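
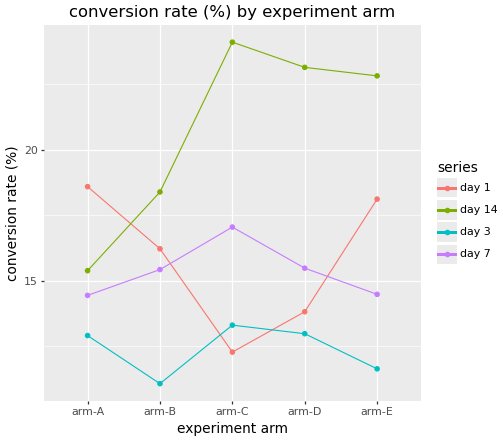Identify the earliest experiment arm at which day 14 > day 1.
arm-B

arm-A: day 14 ≈ 16 vs day 1 ≈ 18 (not yet); arm-B: day 14 ≈ 18 vs day 1 ≈ 16 (first crossover).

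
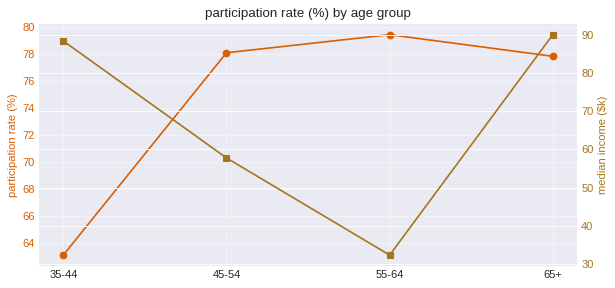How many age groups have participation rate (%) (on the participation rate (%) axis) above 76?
3

Above 76: 45-54, 55-64, 65+.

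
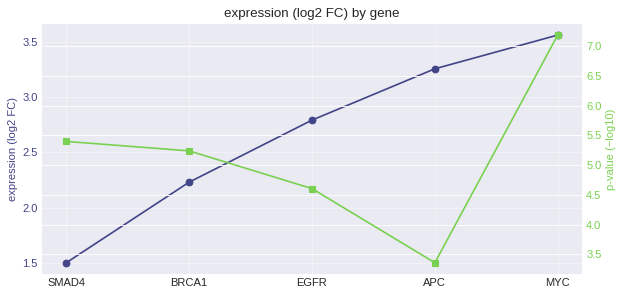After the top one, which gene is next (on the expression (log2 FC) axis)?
APC

Top 3 (on the expression (log2 FC) axis): MYC ≈ 3.6, APC ≈ 3.2, EGFR ≈ 2.8.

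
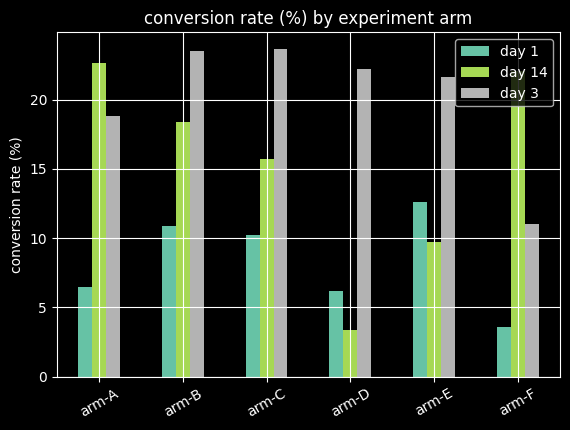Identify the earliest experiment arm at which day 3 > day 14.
arm-A: day 3 ≈ 18 vs day 14 ≈ 22 (not yet); arm-B: day 3 ≈ 24 vs day 14 ≈ 18 (first crossover).

arm-B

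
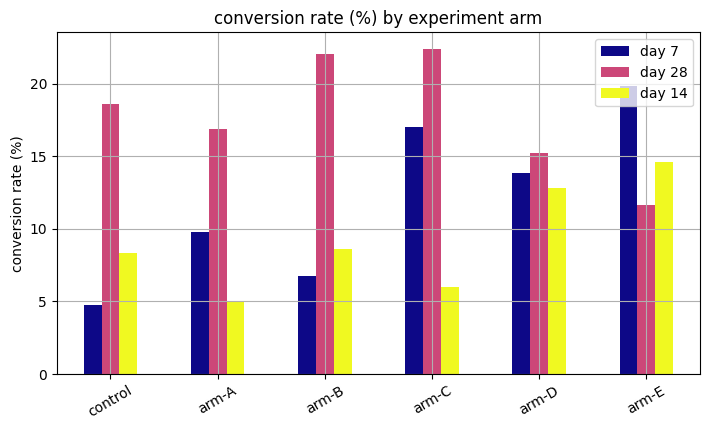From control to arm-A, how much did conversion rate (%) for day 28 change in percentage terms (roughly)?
≈ -11.1%

control ≈ 18, arm-A ≈ 16; (16 − 18) / 18 ≈ -11.1%.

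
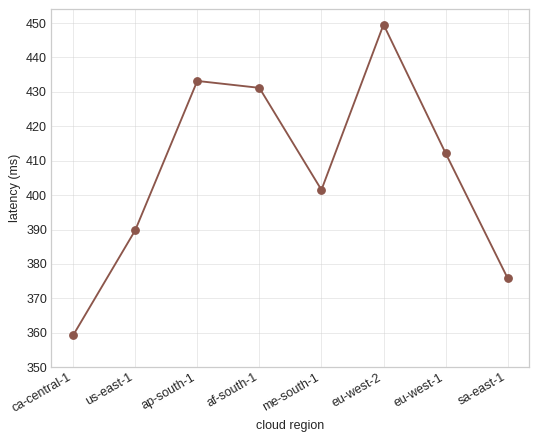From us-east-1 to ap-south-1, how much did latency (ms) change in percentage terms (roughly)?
≈ +10.3%

us-east-1 ≈ 390, ap-south-1 ≈ 430; (430 − 390) / 390 ≈ +10.3%.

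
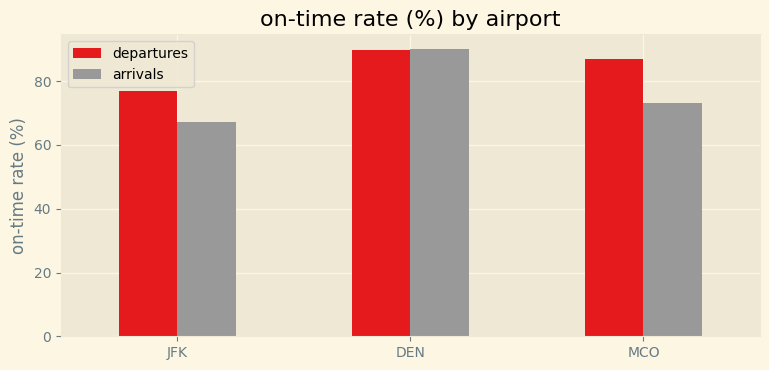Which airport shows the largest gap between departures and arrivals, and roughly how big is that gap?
MCO: departures ≈ 90, arrivals ≈ 70 → gap ≈ 20. Next-largest (JFK) is only ≈ 10.

MCO, ≈ 20 %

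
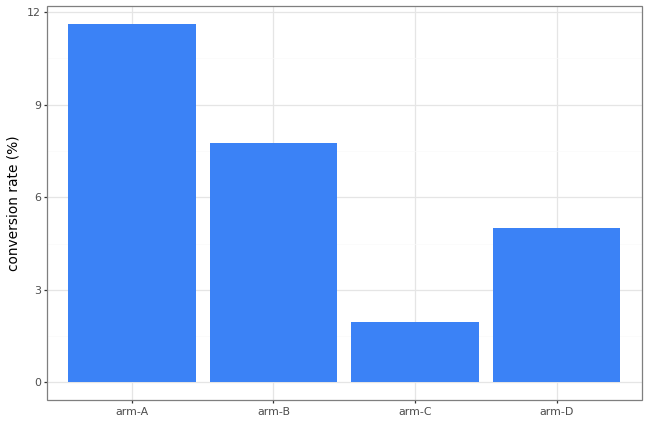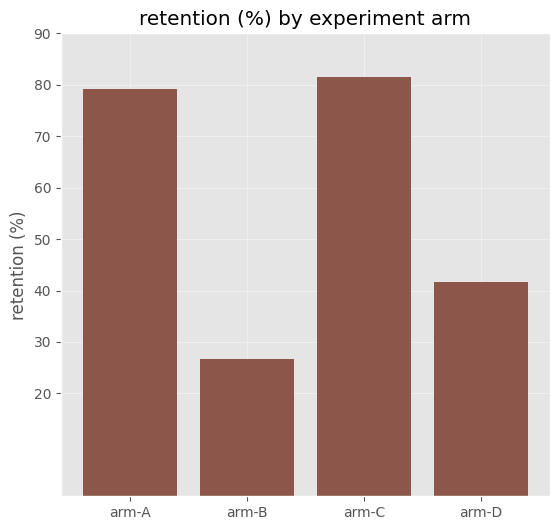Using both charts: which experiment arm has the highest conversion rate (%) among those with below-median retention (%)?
Chart 2 median retention (%) ≈ 60; below-median experiment arms: arm-B, arm-D. Among those, arm-B has the highest conversion rate (%) (≈ 8).

arm-B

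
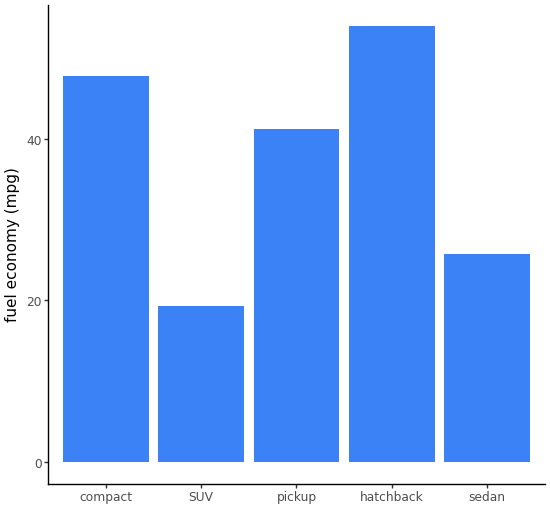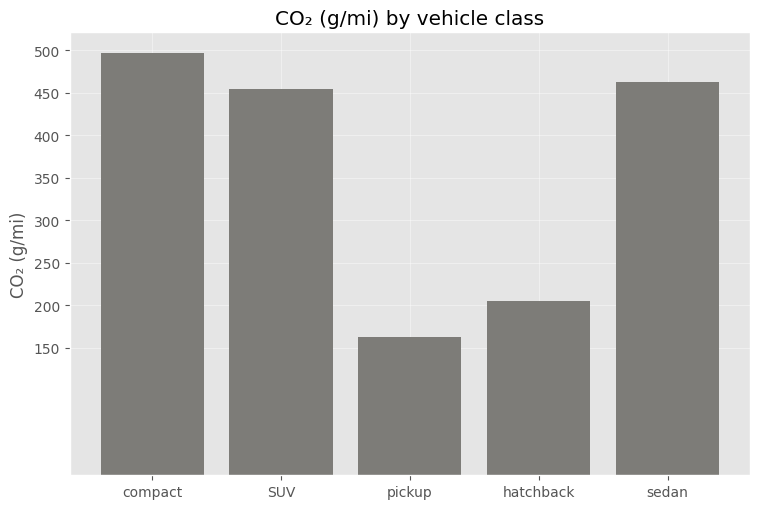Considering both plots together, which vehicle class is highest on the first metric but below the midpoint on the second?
Chart 2 median CO₂ (g/mi) ≈ 450; below-median vehicle classes: pickup, hatchback. Among those, hatchback has the highest fuel economy (mpg) (≈ 55).

hatchback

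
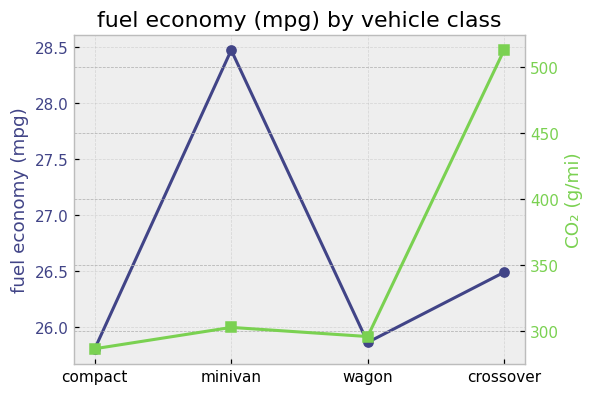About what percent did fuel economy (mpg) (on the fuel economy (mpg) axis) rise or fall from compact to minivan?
≈ +9.6%

compact ≈ 26.0, minivan ≈ 28.5; (28.5 − 26.0) / 26.0 ≈ +9.6%.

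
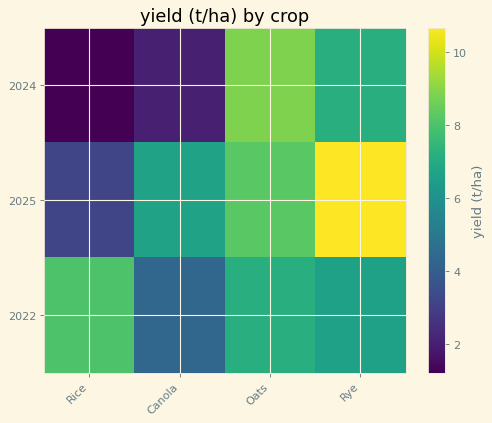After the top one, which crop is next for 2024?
Top 3 for 2024: Oats ≈ 9, Rye ≈ 7, Canola ≈ 2.

Rye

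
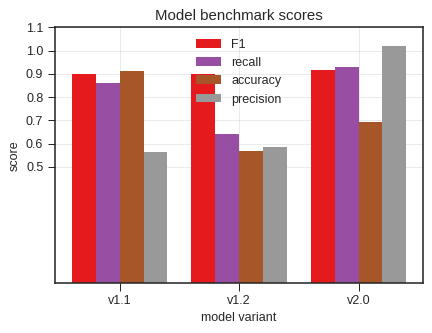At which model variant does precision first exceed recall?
v2.0

v1.2: precision ≈ 0.6 vs recall ≈ 0.6 (not yet); v2.0: precision ≈ 1.0 vs recall ≈ 0.9 (first crossover).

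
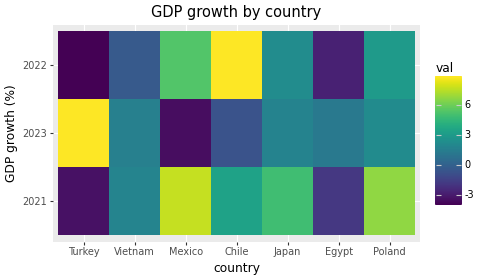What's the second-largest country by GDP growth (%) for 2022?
Top 3 for 2022: Chile ≈ 8, Mexico ≈ 6, Poland ≈ 4.

Mexico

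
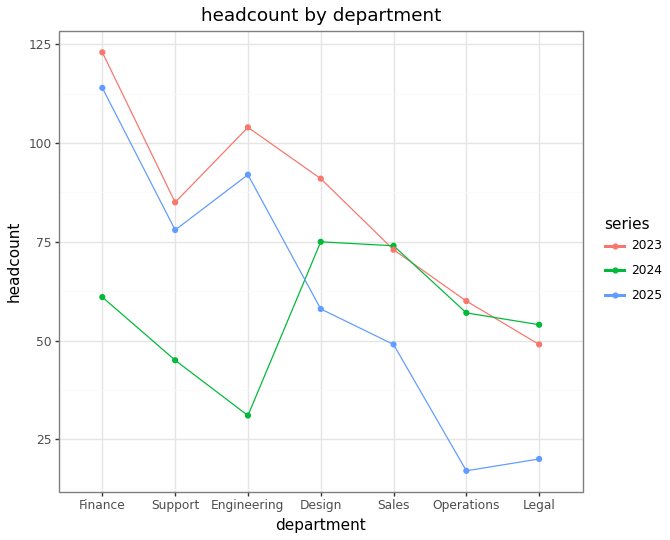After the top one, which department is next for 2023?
Top 3 for 2023: Finance ≈ 120, Engineering ≈ 100, Design ≈ 90.

Engineering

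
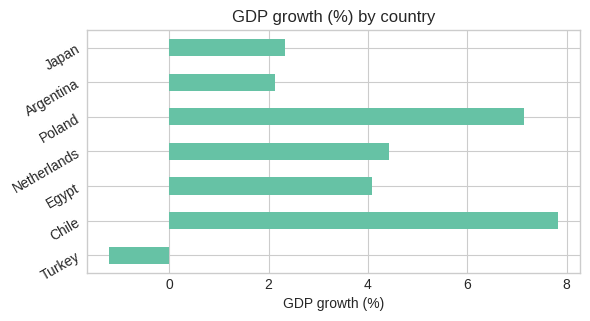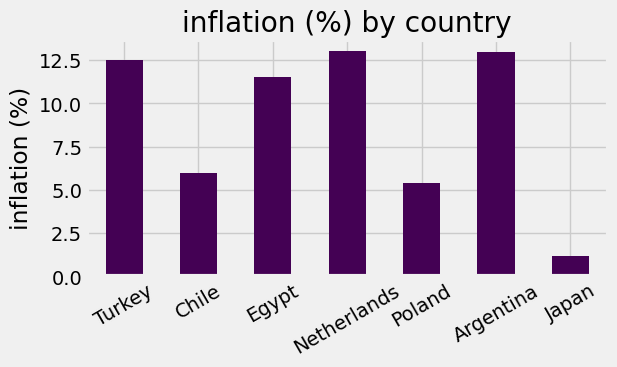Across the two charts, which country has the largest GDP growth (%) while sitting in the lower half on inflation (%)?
Chile

Chart 2 median inflation (%) ≈ 12; below-median countries: Chile, Poland, Japan. Among those, Chile has the highest GDP growth (%) (≈ 8).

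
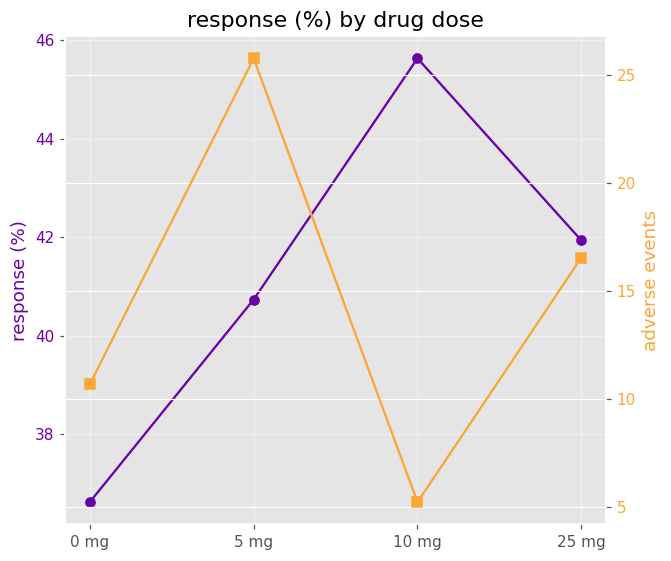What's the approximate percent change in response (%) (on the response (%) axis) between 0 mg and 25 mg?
0 mg ≈ 37, 25 mg ≈ 42; (42 − 37) / 37 ≈ +13.5%.

≈ +13.5%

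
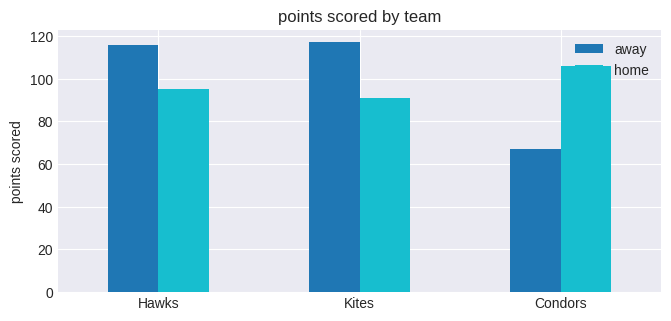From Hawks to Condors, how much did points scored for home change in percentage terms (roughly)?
≈ +10%

Hawks ≈ 100, Condors ≈ 110; (110 − 100) / 100 ≈ +10%.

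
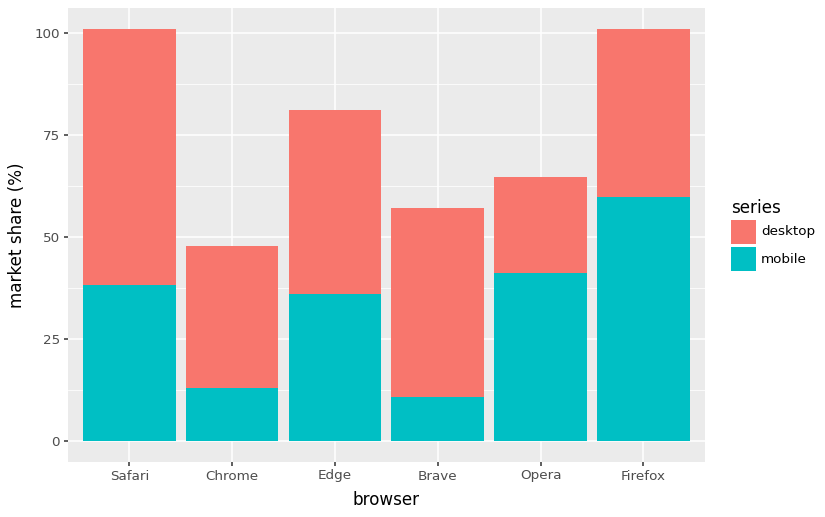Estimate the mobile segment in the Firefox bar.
mobile top ≈ 60, bottom ≈ 0; segment ≈ 60.

≈ 60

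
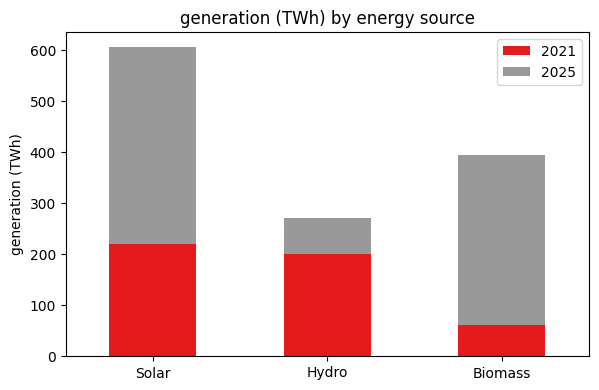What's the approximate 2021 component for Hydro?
≈ 200

2021 top ≈ 200, bottom ≈ 0; segment ≈ 200.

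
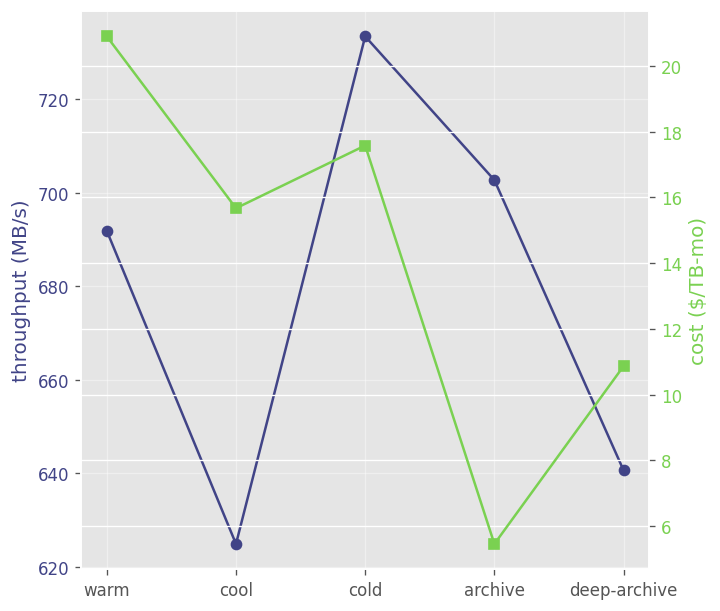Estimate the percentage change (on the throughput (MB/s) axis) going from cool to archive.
≈ +12.9%

cool ≈ 620, archive ≈ 700; (700 − 620) / 620 ≈ +12.9%.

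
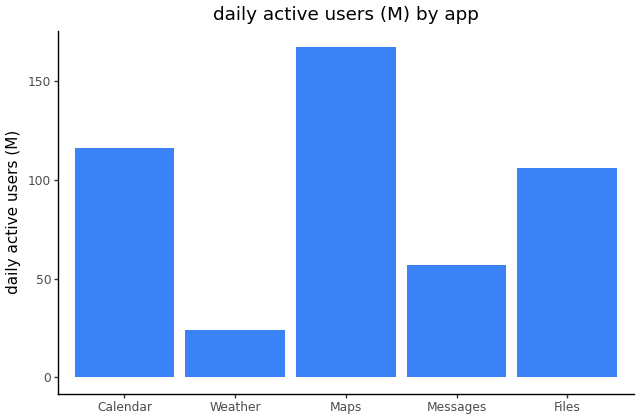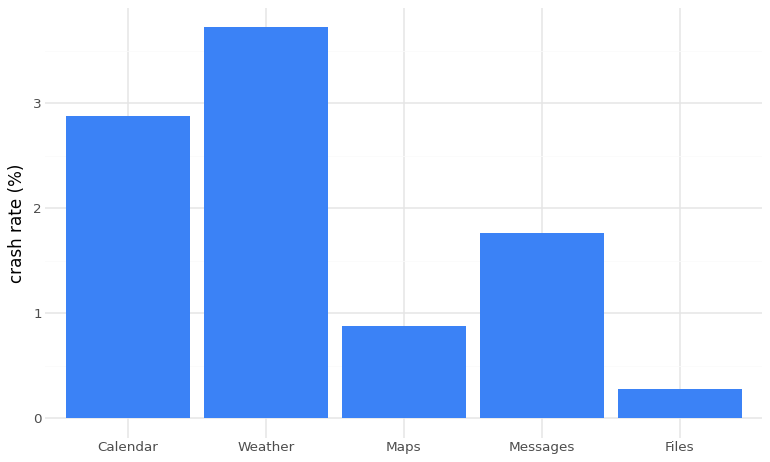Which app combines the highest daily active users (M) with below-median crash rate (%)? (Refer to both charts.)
Chart 2 median crash rate (%) ≈ 2; below-median apps: Maps, Files. Among those, Maps has the highest daily active users (M) (≈ 160).

Maps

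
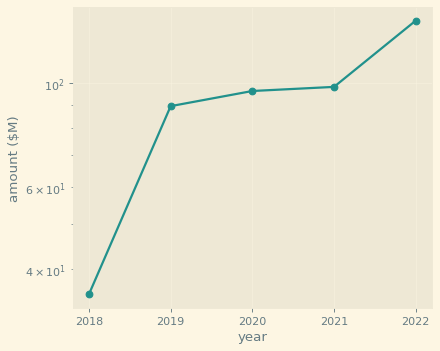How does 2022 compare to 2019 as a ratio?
≈ 1.56×

2022 ≈ 140, 2019 ≈ 90; 140/90 ≈ 1.56.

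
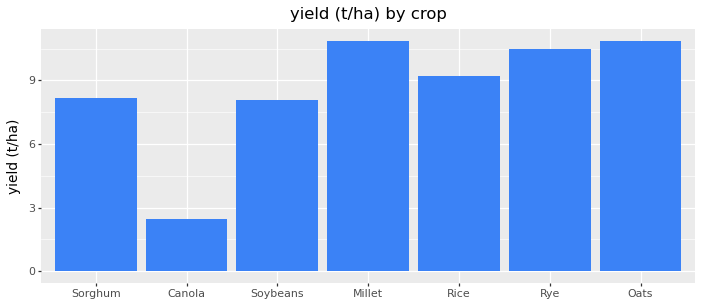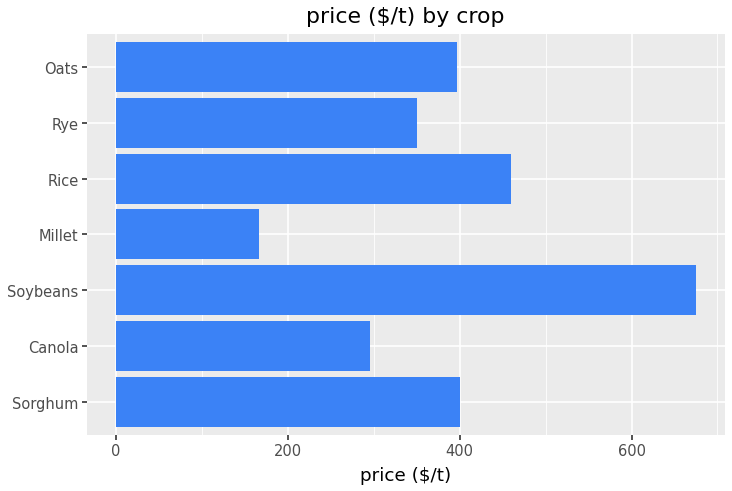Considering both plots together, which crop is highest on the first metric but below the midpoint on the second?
Millet

Chart 2 median price ($/t) ≈ 400; below-median crops: Canola, Millet, Rye. Among those, Millet has the highest yield (t/ha) (≈ 11).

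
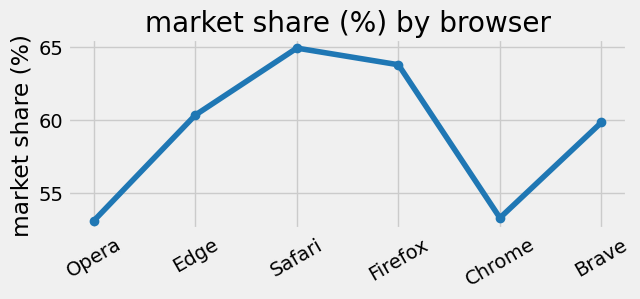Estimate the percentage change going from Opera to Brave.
Opera ≈ 53, Brave ≈ 60; (60 − 53) / 53 ≈ +13.2%.

≈ +13.2%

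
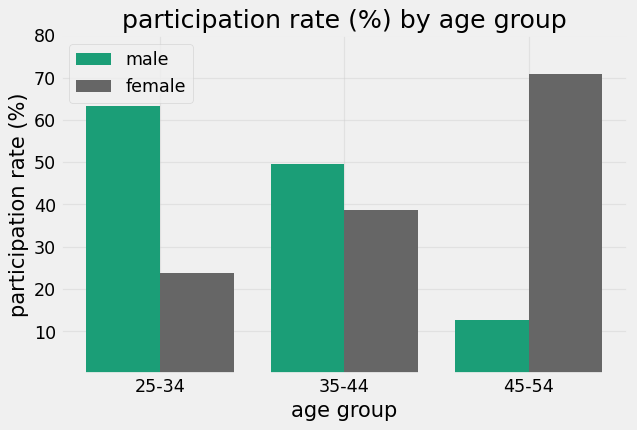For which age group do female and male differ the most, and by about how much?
45-54: female ≈ 70, male ≈ 10 → gap ≈ 60. Next-largest (25-34) is only ≈ 40.

45-54, ≈ 60 %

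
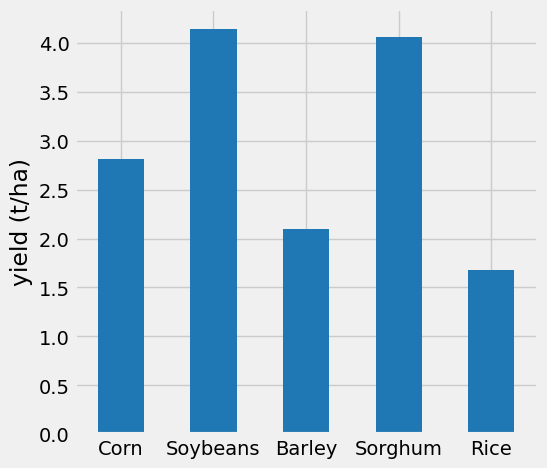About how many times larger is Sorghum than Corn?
Sorghum ≈ 4.0, Corn ≈ 3.0; 4.0/3.0 ≈ 1.33.

≈ 1.33×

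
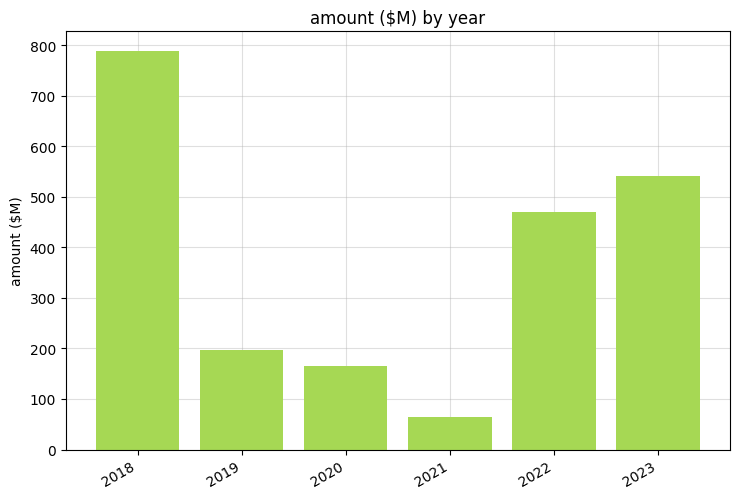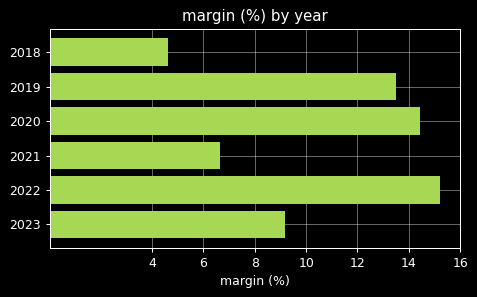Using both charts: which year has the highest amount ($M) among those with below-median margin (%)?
2018

Chart 2 median margin (%) ≈ 12; below-median years: 2018, 2021, 2023. Among those, 2018 has the highest amount ($M) (≈ 800).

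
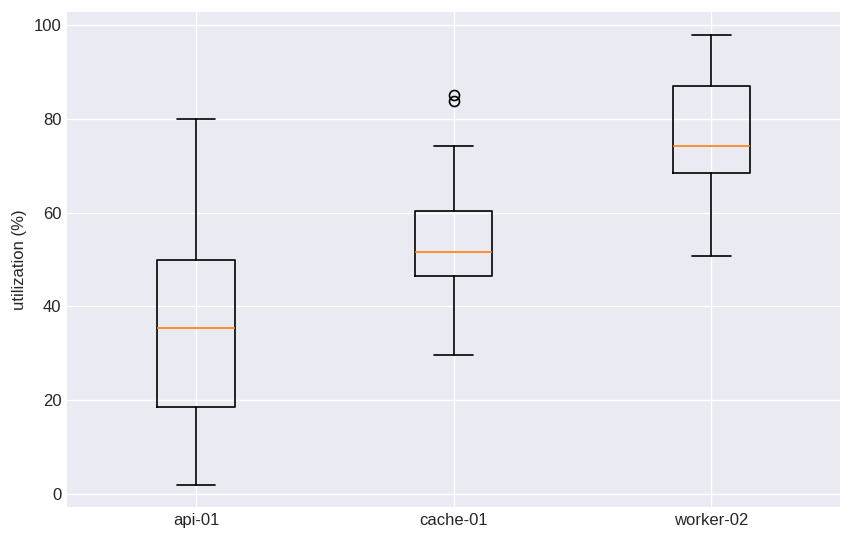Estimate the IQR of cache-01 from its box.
≈ 15

Q3 ≈ 60, Q1 ≈ 45; IQR ≈ 15.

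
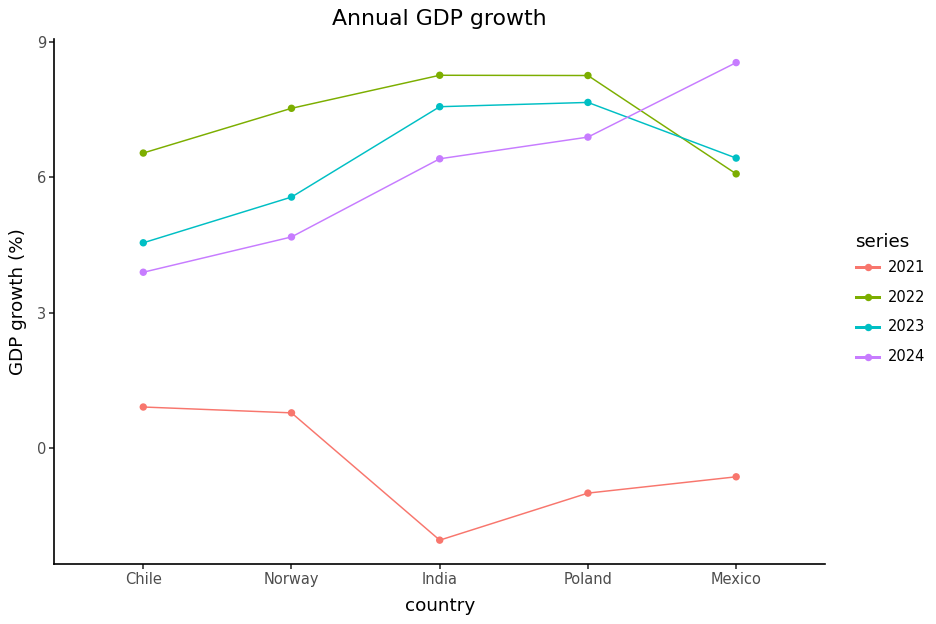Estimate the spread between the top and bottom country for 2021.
Max Chile ≈ 1, min India ≈ -2; range ≈ 3.

≈ 3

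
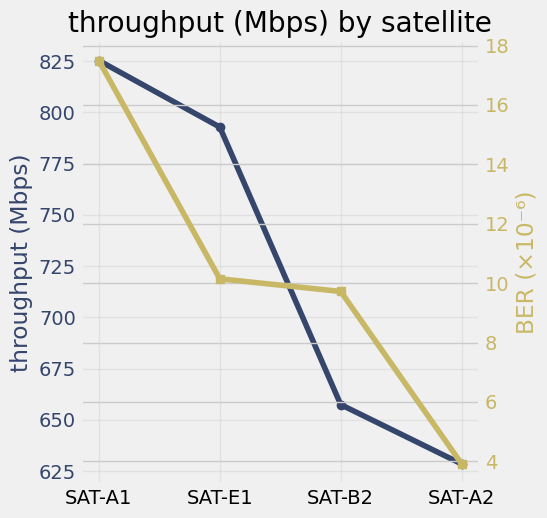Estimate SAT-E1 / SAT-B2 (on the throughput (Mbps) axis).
SAT-E1 ≈ 800, SAT-B2 ≈ 660; 800/660 ≈ 1.21.

≈ 1.21×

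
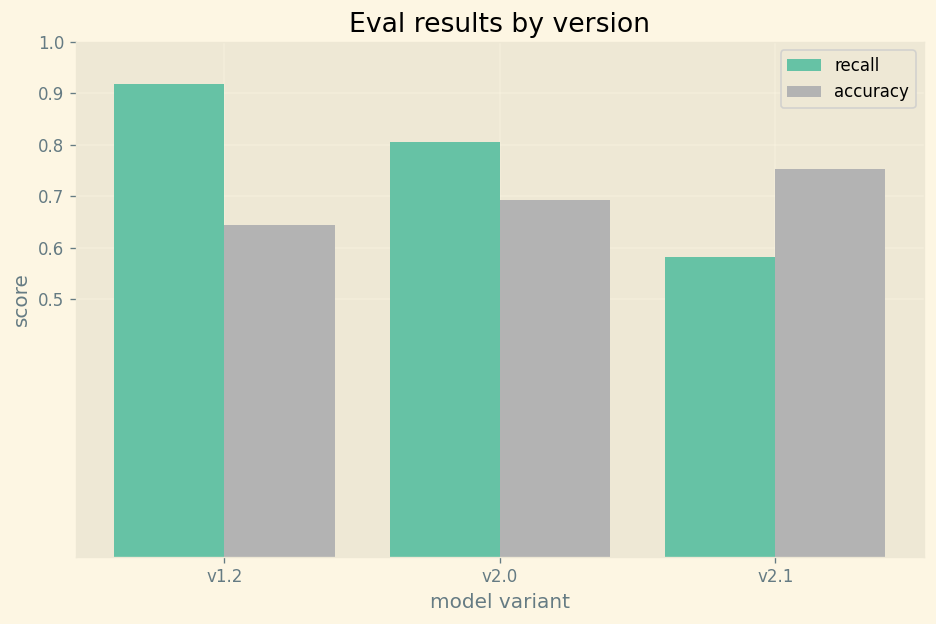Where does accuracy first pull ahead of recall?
v2.0: accuracy ≈ 0.7 vs recall ≈ 0.8 (not yet); v2.1: accuracy ≈ 0.8 vs recall ≈ 0.6 (first crossover).

v2.1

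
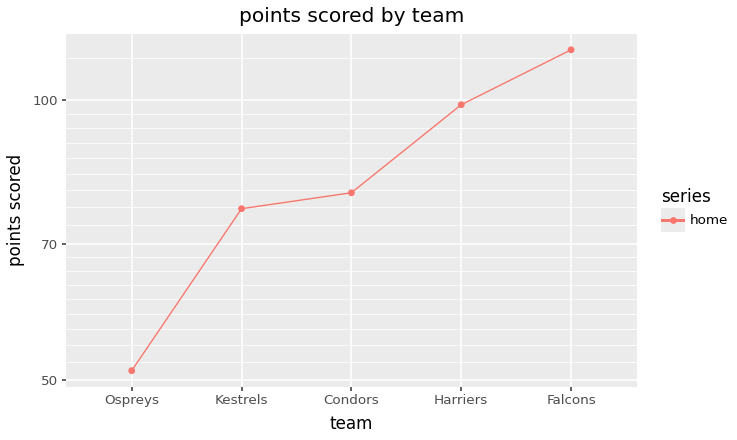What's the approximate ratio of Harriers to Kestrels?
Harriers ≈ 100, Kestrels ≈ 80; 100/80 ≈ 1.25.

≈ 1.25×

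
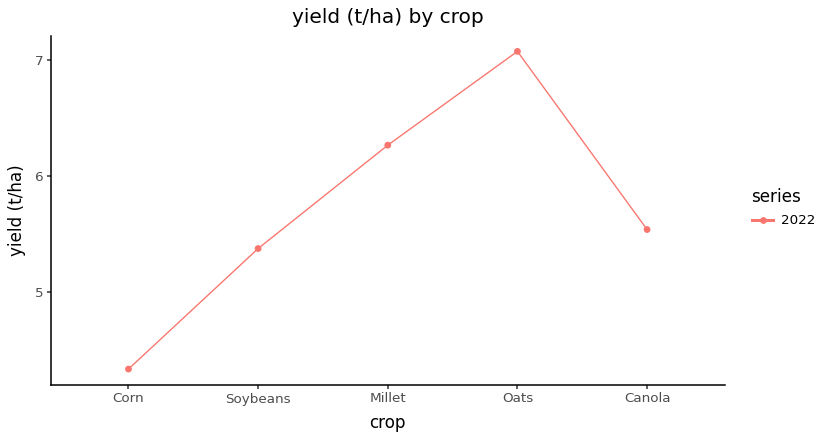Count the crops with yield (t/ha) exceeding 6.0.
2

Above 6.0: Millet, Oats.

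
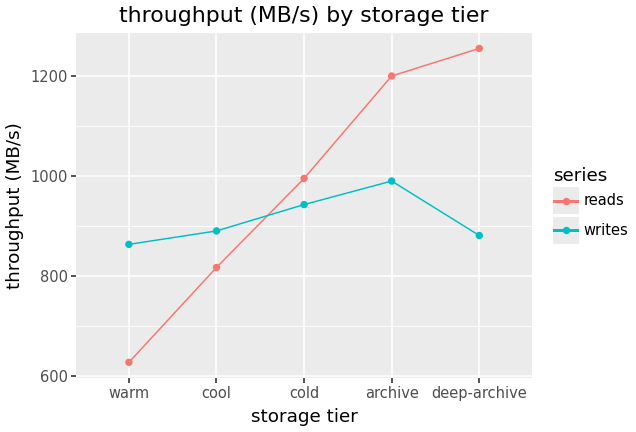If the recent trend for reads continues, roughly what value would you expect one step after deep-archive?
Last three: 1000, 1200, 1300 → slope ≈ 150/step → next ≈ 1450.

≈ 1450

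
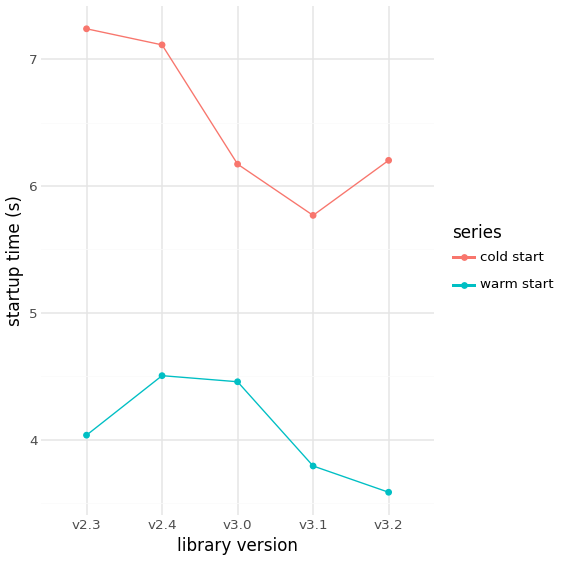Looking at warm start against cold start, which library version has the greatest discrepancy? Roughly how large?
v2.3, ≈ 3.0 s

v2.3: warm start ≈ 4.0, cold start ≈ 7.0 → gap ≈ 3.0. Next-largest (v3.2) is only ≈ 2.5.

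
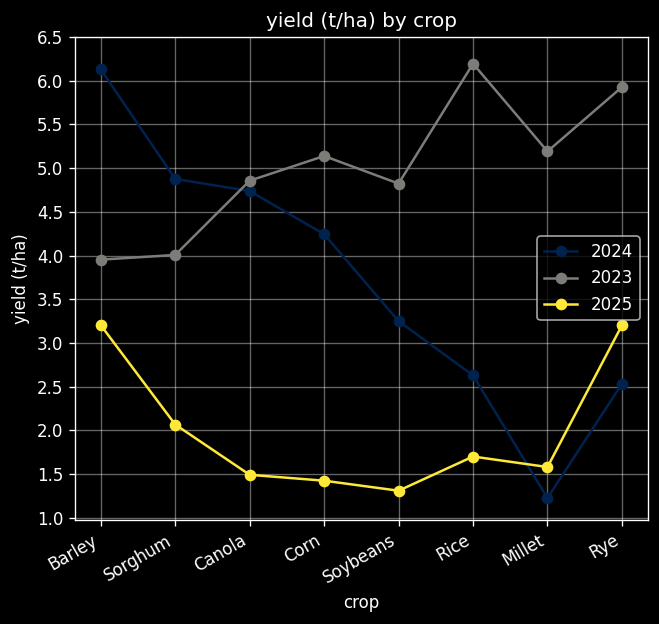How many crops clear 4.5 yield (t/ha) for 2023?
Above 4.5: Canola, Corn, Soybeans, Rice, Millet, Rye.

6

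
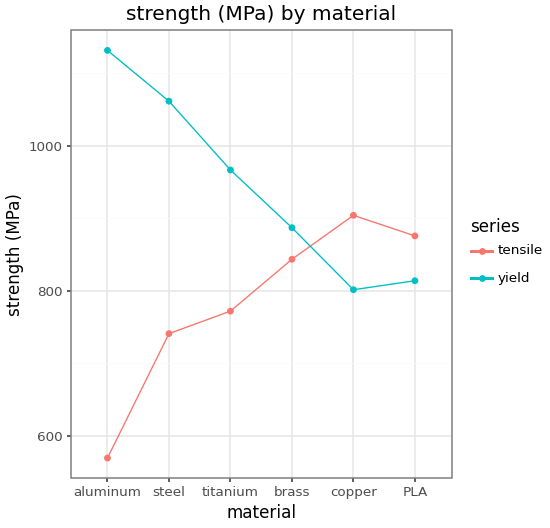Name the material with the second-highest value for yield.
Top 3 for yield: aluminum ≈ 1150, steel ≈ 1050, titanium ≈ 950.

steel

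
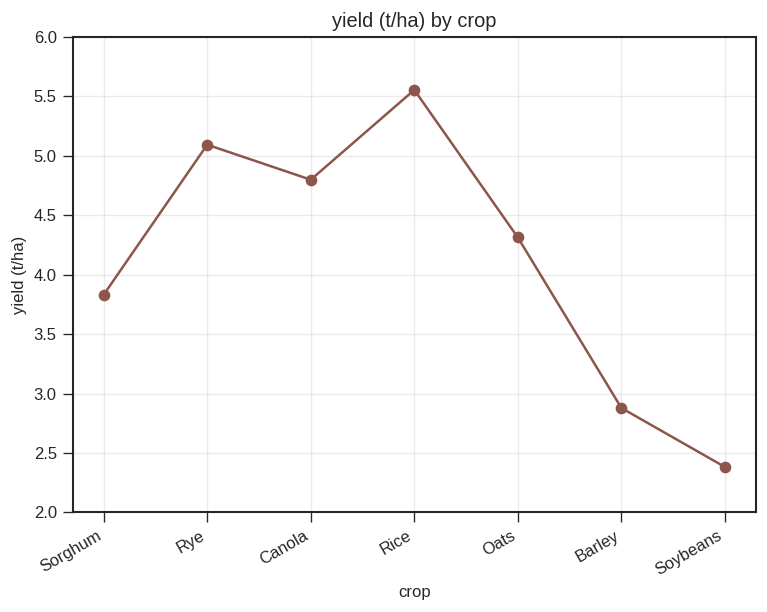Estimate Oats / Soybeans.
Oats ≈ 4.5, Soybeans ≈ 2.5; 4.5/2.5 ≈ 1.8.

≈ 1.8×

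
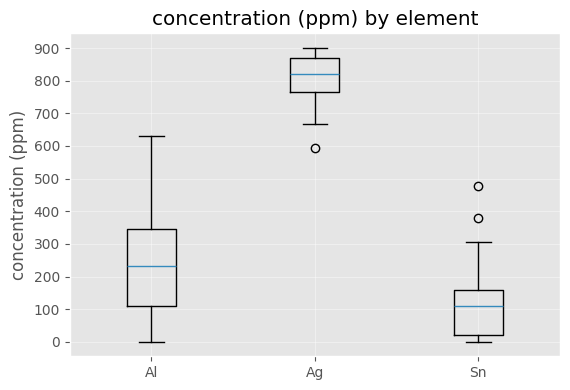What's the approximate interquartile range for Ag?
≈ 100

Q3 ≈ 900, Q1 ≈ 800; IQR ≈ 100.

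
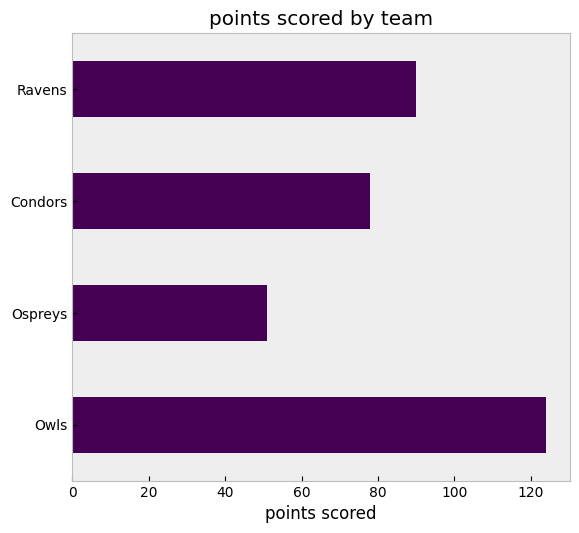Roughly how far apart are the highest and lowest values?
≈ 60

Max Owls ≈ 120, min Ospreys ≈ 60; range ≈ 60.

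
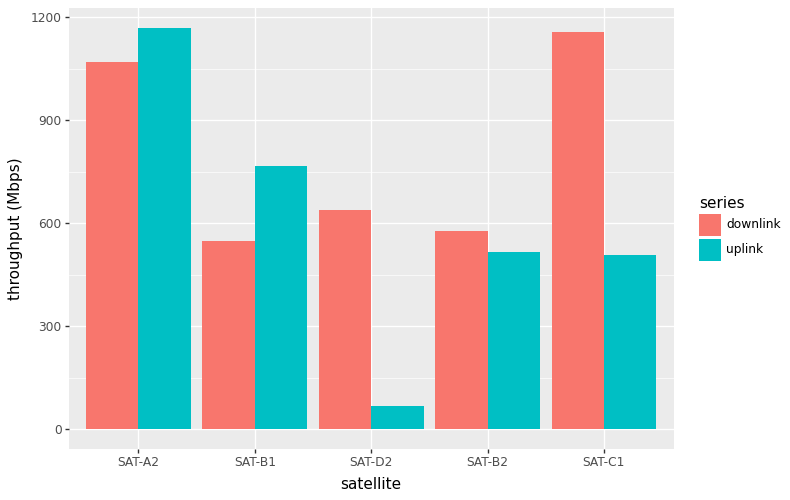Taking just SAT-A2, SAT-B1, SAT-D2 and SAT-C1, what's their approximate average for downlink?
≈ 850

(1100 + 500 + 600 + 1200) / 4 ≈ 850.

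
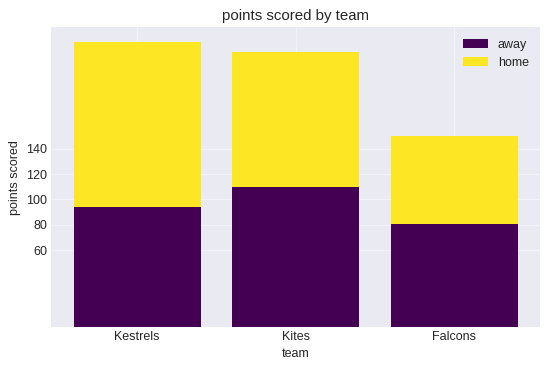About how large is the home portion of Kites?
≈ 100

home top ≈ 220, bottom ≈ 120; segment ≈ 100.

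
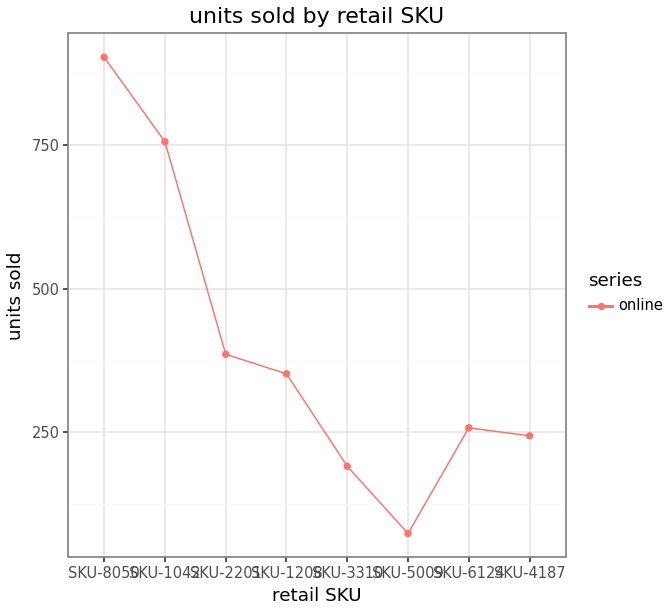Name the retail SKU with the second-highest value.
Top 3: SKU-8050 ≈ 900, SKU-1042 ≈ 800, SKU-2201 ≈ 400.

SKU-1042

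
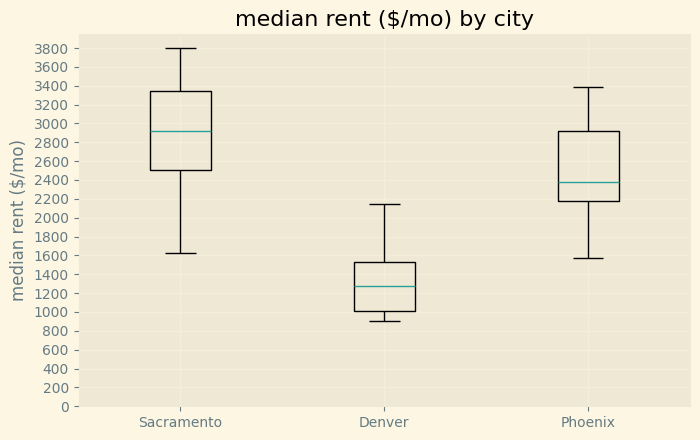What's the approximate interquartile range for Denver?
≈ 600

Q3 ≈ 1600, Q1 ≈ 1000; IQR ≈ 600.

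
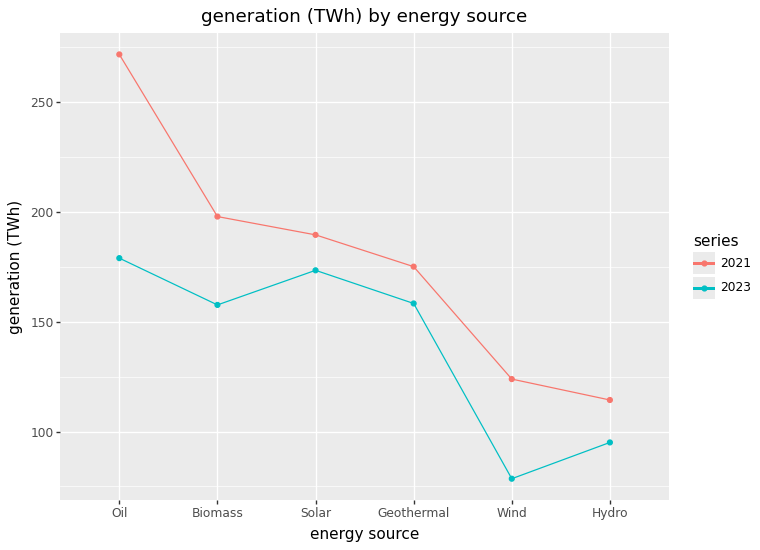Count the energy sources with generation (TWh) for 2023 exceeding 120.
4

Above 120: Oil, Biomass, Solar, Geothermal.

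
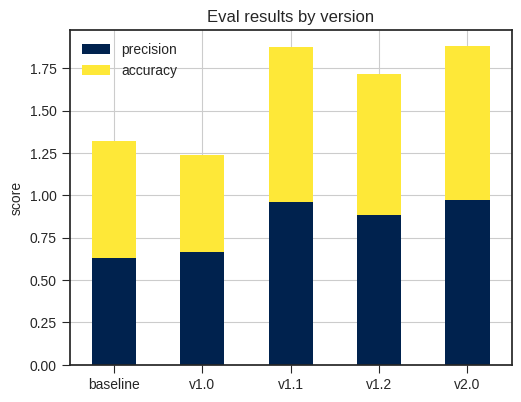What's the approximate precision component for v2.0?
≈ 1.0

precision top ≈ 1.0, bottom ≈ 0.0; segment ≈ 1.0.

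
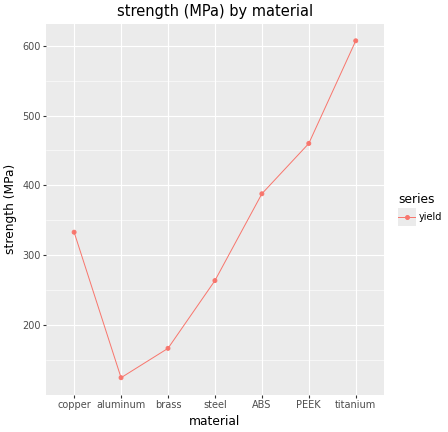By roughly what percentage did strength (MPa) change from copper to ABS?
≈ +14.3%

copper ≈ 350, ABS ≈ 400; (400 − 350) / 350 ≈ +14.3%.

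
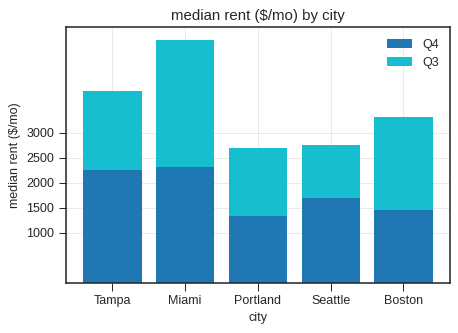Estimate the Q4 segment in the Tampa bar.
Q4 top ≈ 2500, bottom ≈ 0; segment ≈ 2500.

≈ 2500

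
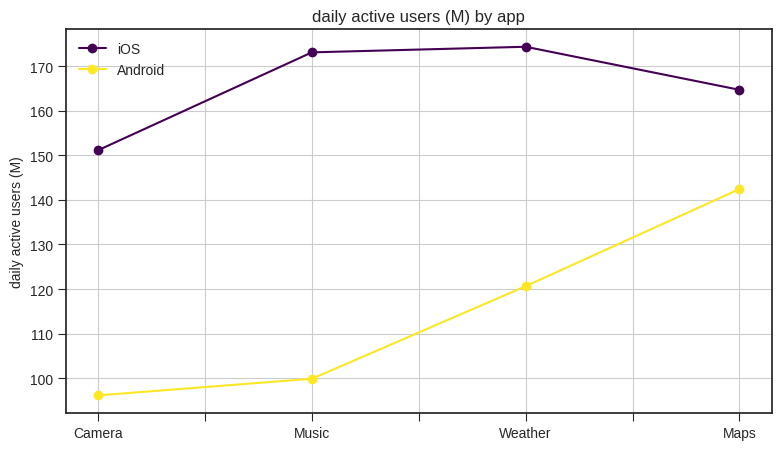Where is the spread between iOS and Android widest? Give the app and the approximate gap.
Music: iOS ≈ 170, Android ≈ 100 → gap ≈ 70. Next-largest (Camera) is only ≈ 50.

Music, ≈ 70 M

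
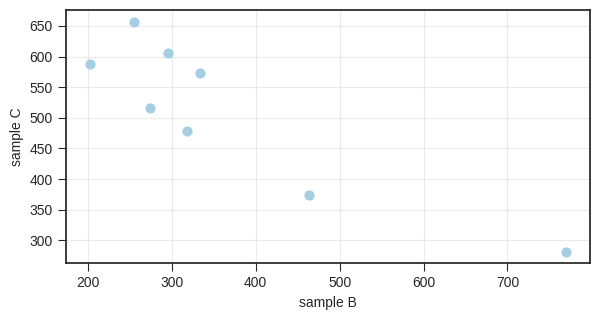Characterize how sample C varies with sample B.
negative, strong

Points are negatively correlated; strong (|r| ≈ 0.9).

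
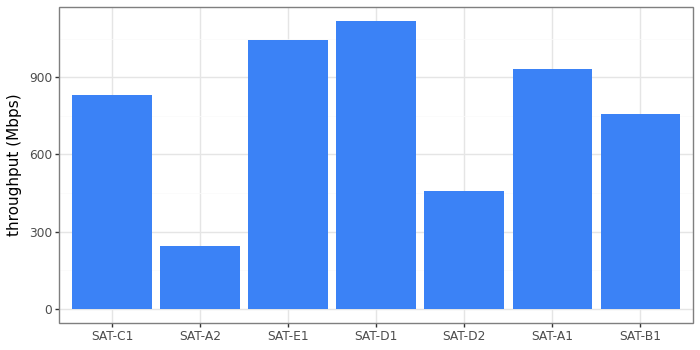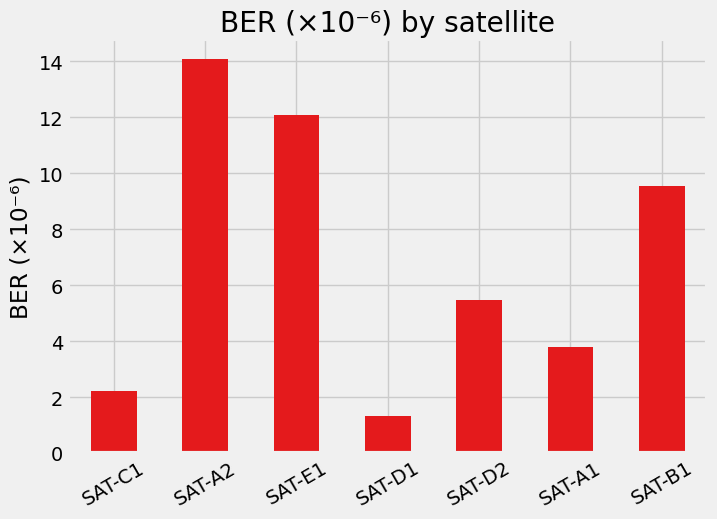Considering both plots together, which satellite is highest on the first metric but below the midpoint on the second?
Chart 2 median BER (×10⁻⁶) ≈ 6; below-median satellites: SAT-C1, SAT-D1, SAT-A1. Among those, SAT-D1 has the highest throughput (Mbps) (≈ 1200).

SAT-D1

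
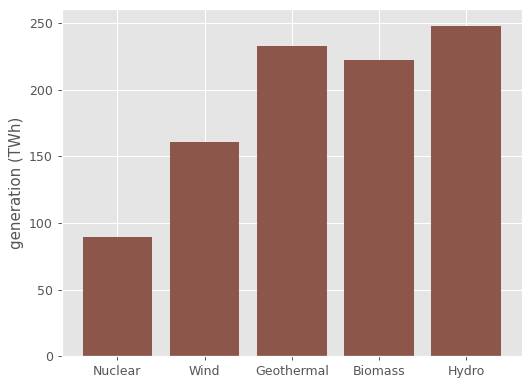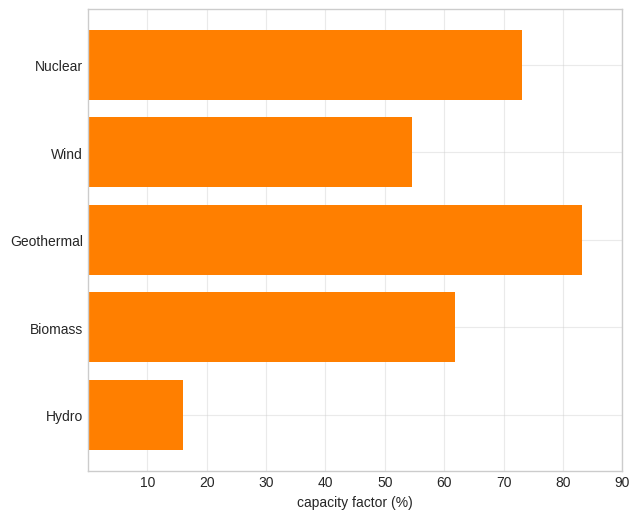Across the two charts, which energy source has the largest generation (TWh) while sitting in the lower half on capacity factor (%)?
Chart 2 median capacity factor (%) ≈ 60; below-median energy sources: Wind, Hydro. Among those, Hydro has the highest generation (TWh) (≈ 250).

Hydro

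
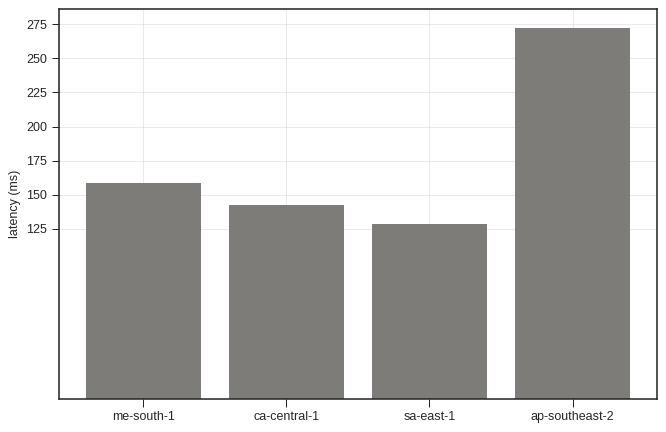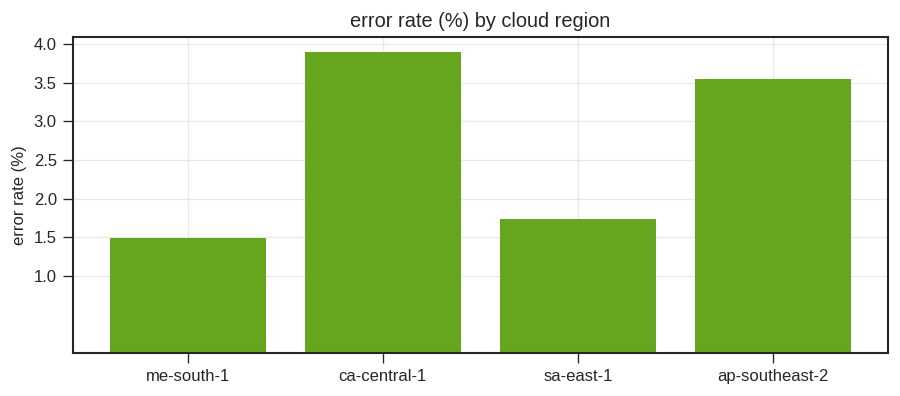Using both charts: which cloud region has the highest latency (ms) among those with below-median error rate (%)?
me-south-1

Chart 2 median error rate (%) ≈ 2.5; below-median cloud regions: me-south-1, sa-east-1. Among those, me-south-1 has the highest latency (ms) (≈ 150).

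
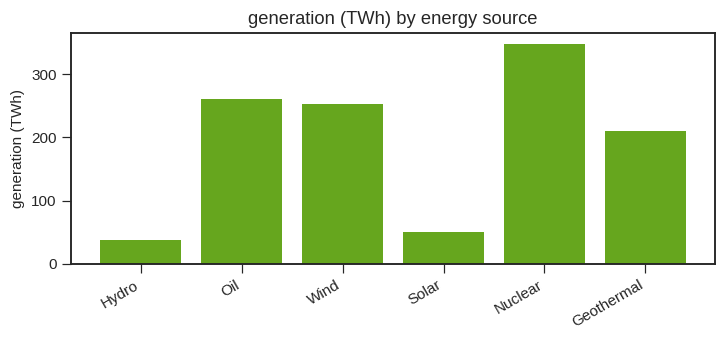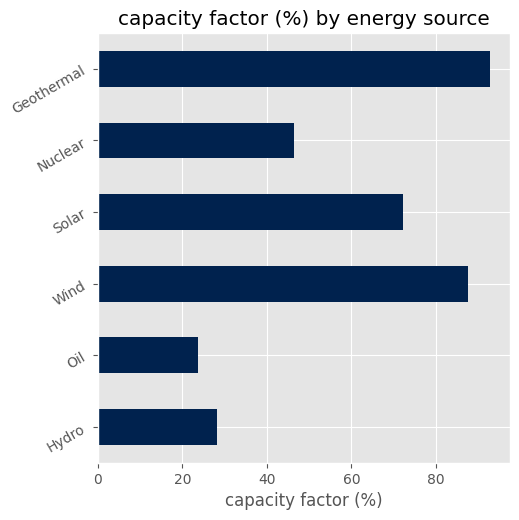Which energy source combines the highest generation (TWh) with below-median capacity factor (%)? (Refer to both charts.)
Nuclear

Chart 2 median capacity factor (%) ≈ 60; below-median energy sources: Hydro, Oil, Nuclear. Among those, Nuclear has the highest generation (TWh) (≈ 350).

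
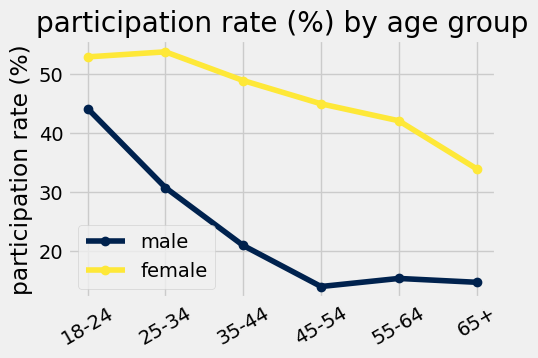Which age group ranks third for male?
35-44

Top 4 for male: 18-24 ≈ 45, 25-34 ≈ 30, 35-44 ≈ 20, 55-64 ≈ 15.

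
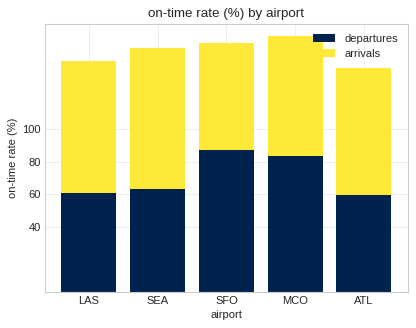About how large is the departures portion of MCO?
departures top ≈ 80, bottom ≈ 0; segment ≈ 80.

≈ 80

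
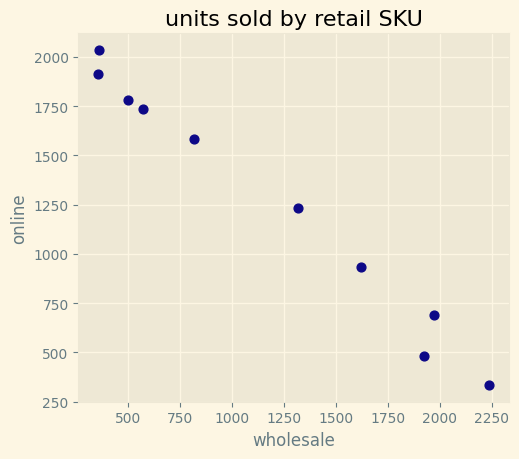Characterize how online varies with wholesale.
negative, strong

Points are negatively correlated; strong (|r| ≈ 1.0).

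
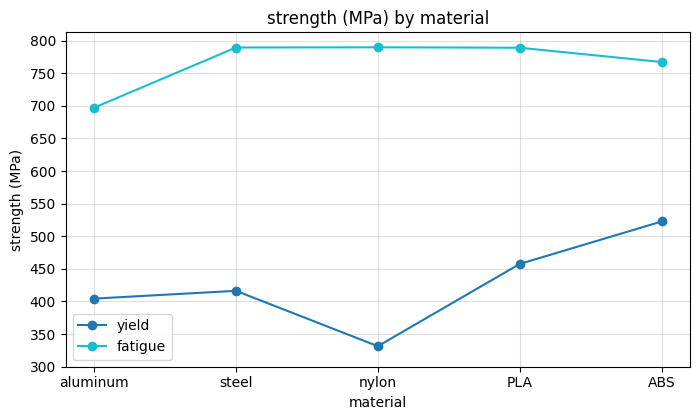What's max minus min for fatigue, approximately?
≈ 100

Max nylon ≈ 800, min aluminum ≈ 700; range ≈ 100.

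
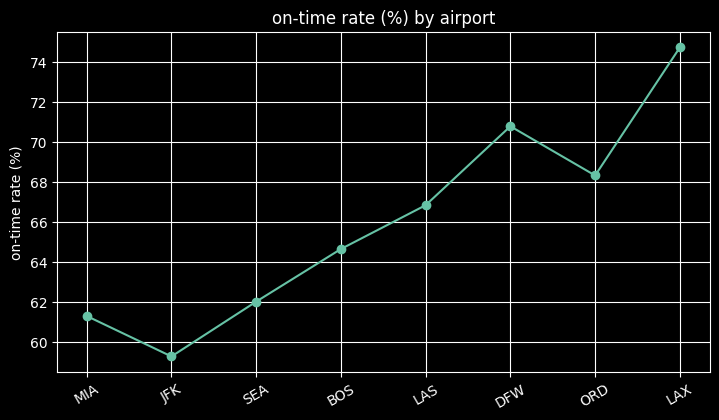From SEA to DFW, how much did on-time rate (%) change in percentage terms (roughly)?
≈ +12.9%

SEA ≈ 62, DFW ≈ 70; (70 − 62) / 62 ≈ +12.9%.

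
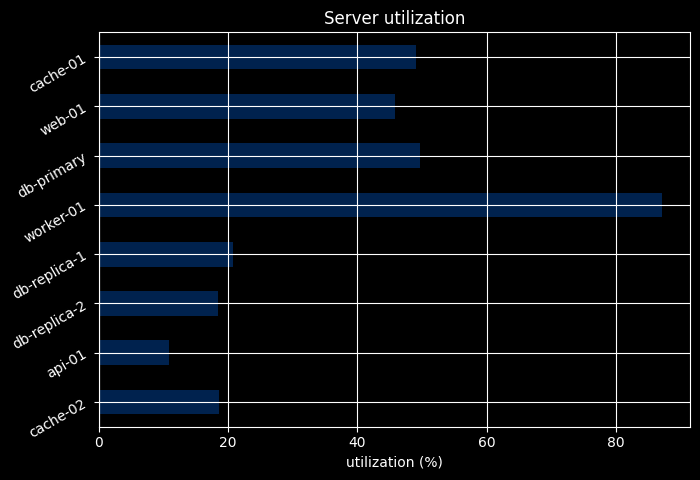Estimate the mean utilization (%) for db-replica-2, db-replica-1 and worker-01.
(20 + 20 + 90) / 3 ≈ 43.

≈ 43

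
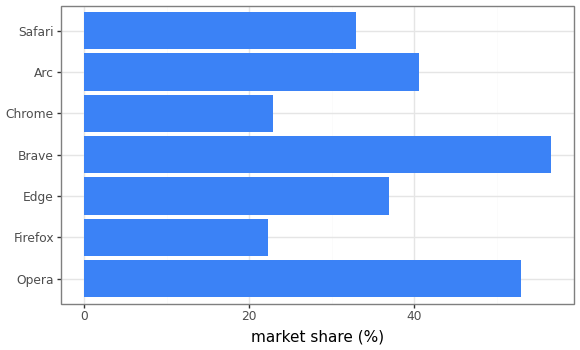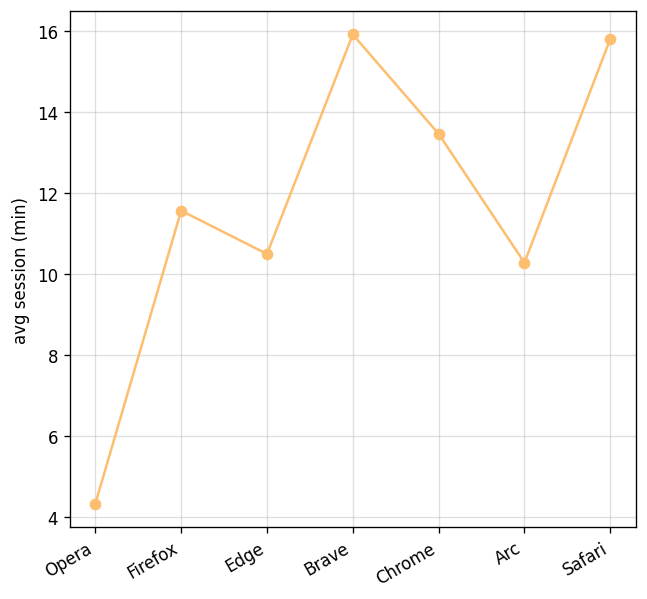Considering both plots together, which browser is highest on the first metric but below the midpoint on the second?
Opera

Chart 2 median avg session (min) ≈ 12; below-median browsers: Opera, Edge, Arc. Among those, Opera has the highest market share (%) (≈ 50).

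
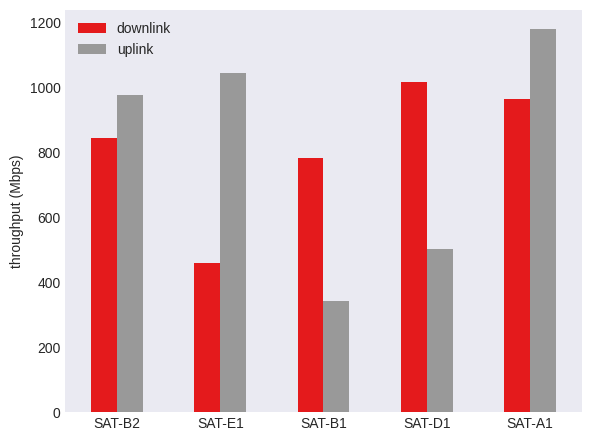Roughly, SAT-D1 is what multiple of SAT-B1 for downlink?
SAT-D1 ≈ 1000, SAT-B1 ≈ 800; 1000/800 ≈ 1.25.

≈ 1.25×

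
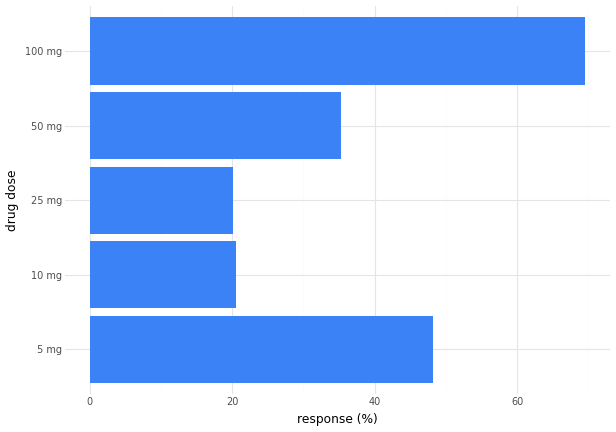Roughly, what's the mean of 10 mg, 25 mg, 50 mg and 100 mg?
(20 + 20 + 40 + 70) / 4 ≈ 38.

≈ 38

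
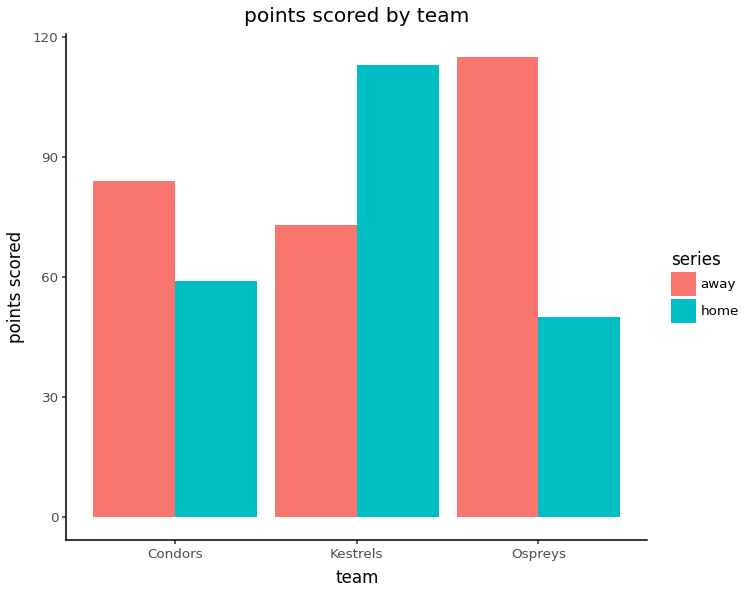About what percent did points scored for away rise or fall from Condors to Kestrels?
Condors ≈ 80, Kestrels ≈ 70; (70 − 80) / 80 ≈ -12.5%.

≈ -12.5%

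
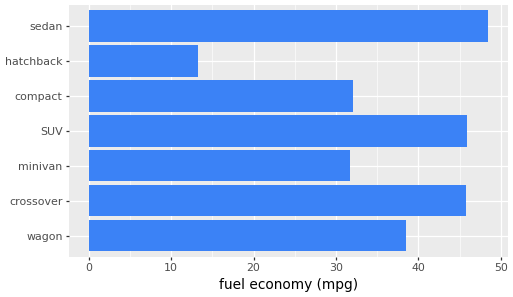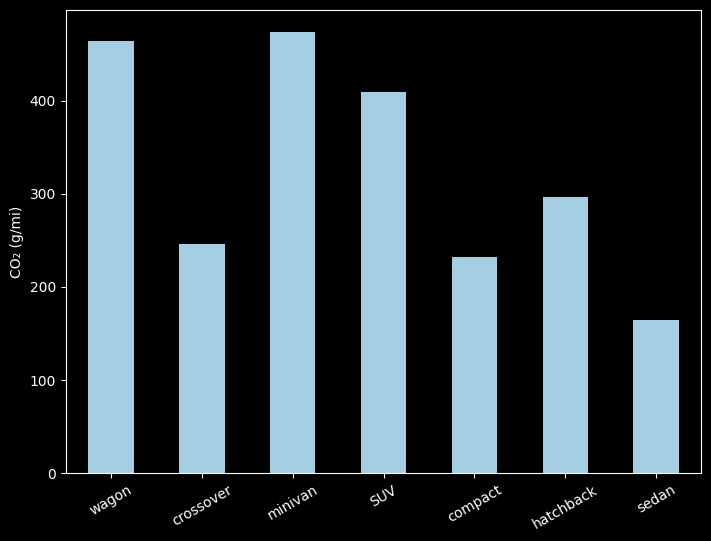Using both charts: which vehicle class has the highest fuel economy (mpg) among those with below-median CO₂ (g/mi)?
Chart 2 median CO₂ (g/mi) ≈ 300; below-median vehicle classes: crossover, compact, sedan. Among those, sedan has the highest fuel economy (mpg) (≈ 50).

sedan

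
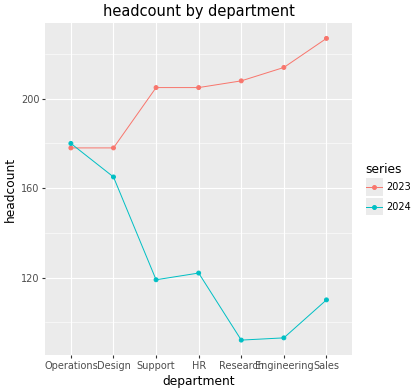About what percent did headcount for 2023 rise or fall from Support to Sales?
Support ≈ 200, Sales ≈ 220; (220 − 200) / 200 ≈ +10%.

≈ +10%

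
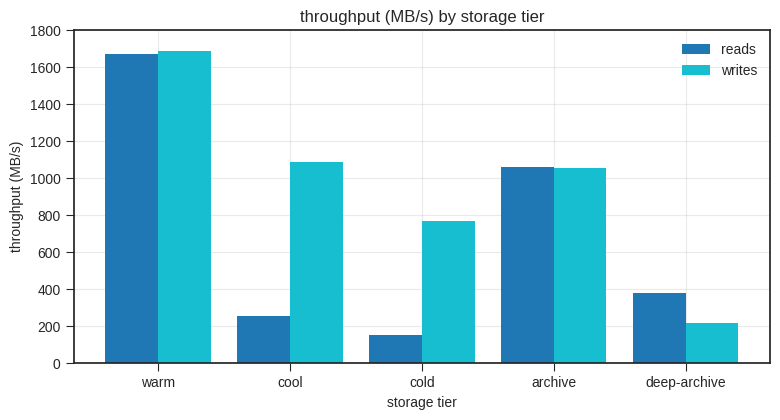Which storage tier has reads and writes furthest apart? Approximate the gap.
cool: reads ≈ 200, writes ≈ 1000 → gap ≈ 800. Next-largest (cold) is only ≈ 600.

cool, ≈ 800 MB/s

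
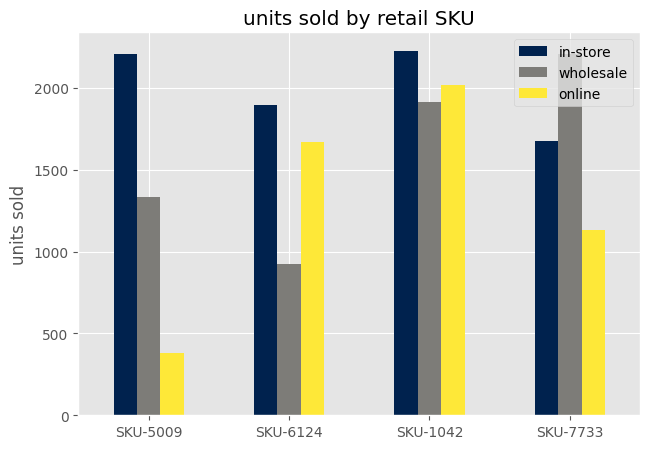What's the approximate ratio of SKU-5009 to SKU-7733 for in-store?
≈ 1.38×

SKU-5009 ≈ 2200, SKU-7733 ≈ 1600; 2200/1600 ≈ 1.38.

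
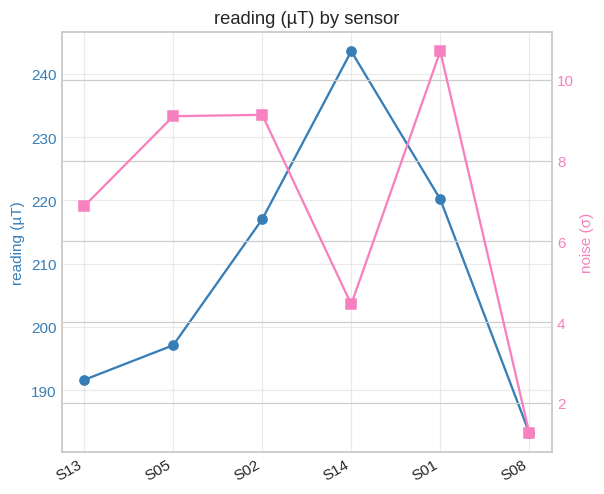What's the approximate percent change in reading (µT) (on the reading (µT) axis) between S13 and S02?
≈ +15.8%

S13 ≈ 190, S02 ≈ 220; (220 − 190) / 190 ≈ +15.8%.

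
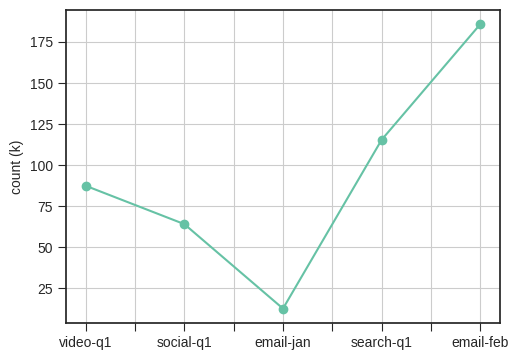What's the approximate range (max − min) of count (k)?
≈ 160

Max email-feb ≈ 180, min email-jan ≈ 20; range ≈ 160.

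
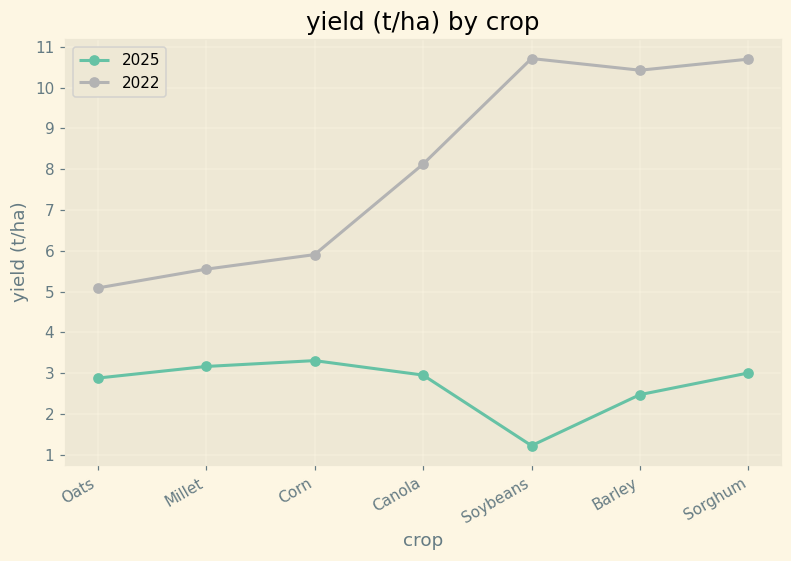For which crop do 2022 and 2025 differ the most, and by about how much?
Soybeans: 2022 ≈ 11, 2025 ≈ 1 → gap ≈ 10. Next-largest (Barley) is only ≈ 8.

Soybeans, ≈ 10 t/ha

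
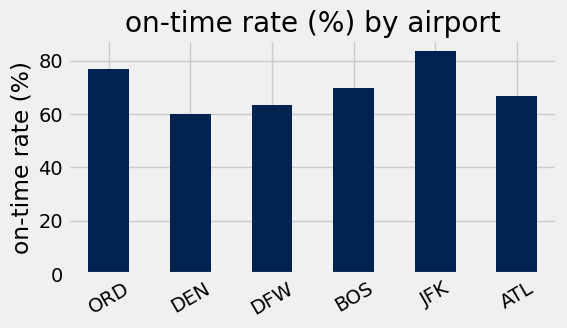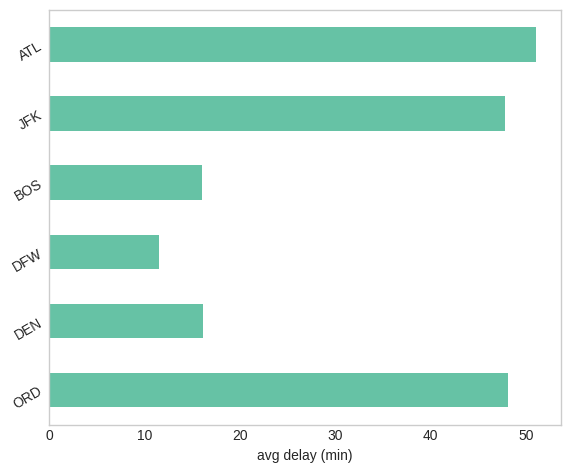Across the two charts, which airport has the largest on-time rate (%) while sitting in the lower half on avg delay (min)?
Chart 2 median avg delay (min) ≈ 30; below-median airports: DEN, DFW, BOS. Among those, BOS has the highest on-time rate (%) (≈ 70).

BOS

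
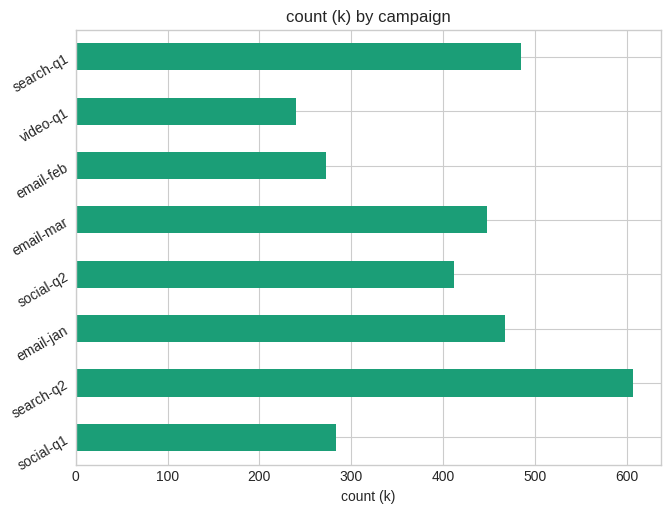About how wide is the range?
≈ 400

Max search-q2 ≈ 600, min video-q1 ≈ 200; range ≈ 400.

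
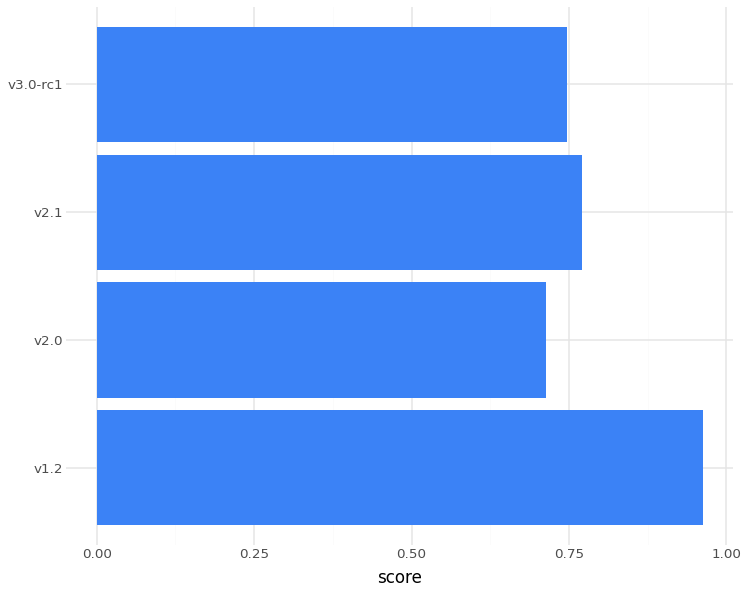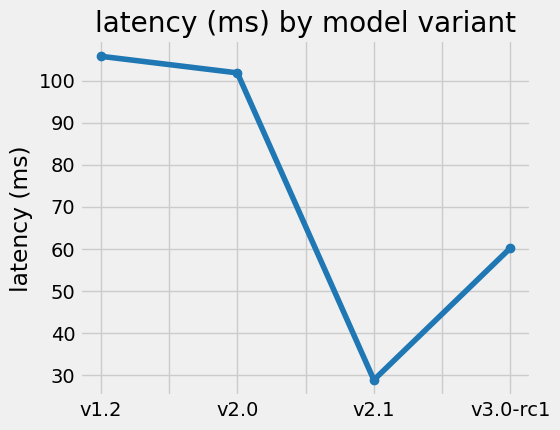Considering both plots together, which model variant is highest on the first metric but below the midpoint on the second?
Chart 2 median latency (ms) ≈ 80; below-median model variants: v2.1, v3.0-rc1. Among those, v2.1 has the highest score (≈ 0.8).

v2.1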